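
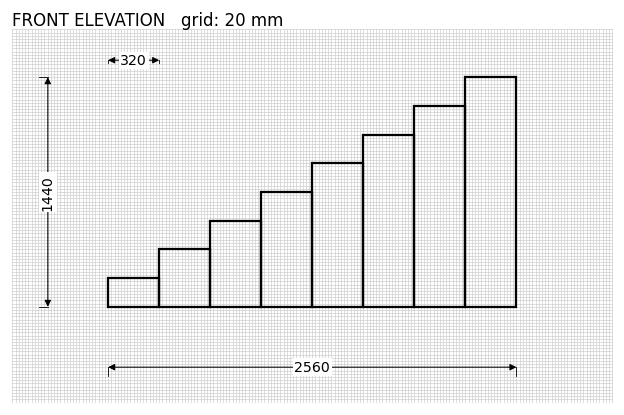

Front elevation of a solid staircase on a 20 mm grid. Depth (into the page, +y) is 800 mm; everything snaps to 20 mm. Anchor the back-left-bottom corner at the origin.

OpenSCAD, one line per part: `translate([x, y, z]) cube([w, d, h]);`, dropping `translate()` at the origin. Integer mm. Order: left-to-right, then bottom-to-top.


cube([320, 800, 180]);
translate([320, 0, 0]) cube([320, 800, 360]);
translate([640, 0, 0]) cube([320, 800, 540]);
translate([960, 0, 0]) cube([320, 800, 720]);
translate([1280, 0, 0]) cube([320, 800, 900]);
translate([1600, 0, 0]) cube([320, 800, 1080]);
translate([1920, 0, 0]) cube([320, 800, 1260]);
translate([2240, 0, 0]) cube([320, 800, 1440]);


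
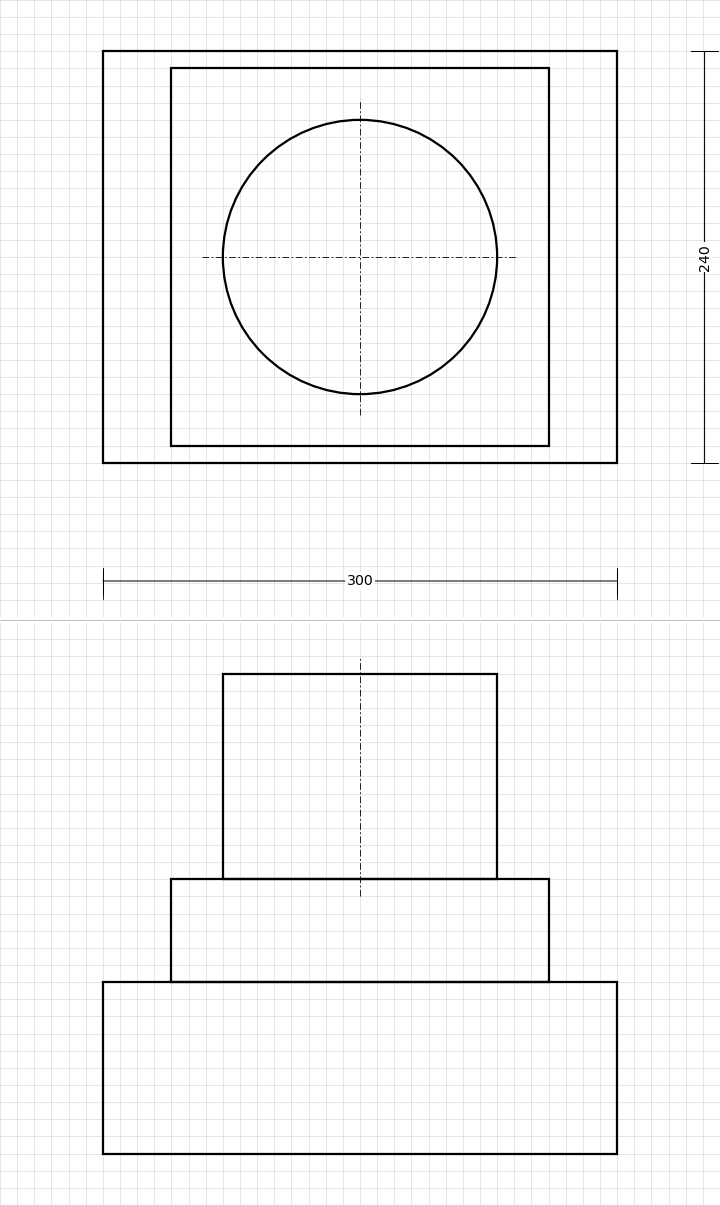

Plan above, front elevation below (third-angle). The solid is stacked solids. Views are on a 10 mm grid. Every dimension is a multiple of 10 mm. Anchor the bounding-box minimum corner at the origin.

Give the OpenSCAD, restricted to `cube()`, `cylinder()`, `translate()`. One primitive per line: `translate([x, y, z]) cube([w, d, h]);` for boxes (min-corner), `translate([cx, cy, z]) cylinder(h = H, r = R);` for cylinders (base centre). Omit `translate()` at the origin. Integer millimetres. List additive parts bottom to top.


cube([300, 240, 100]);
translate([40, 10, 100]) cube([220, 220, 60]);
translate([150, 120, 160]) cylinder(h = 120, r = 80);


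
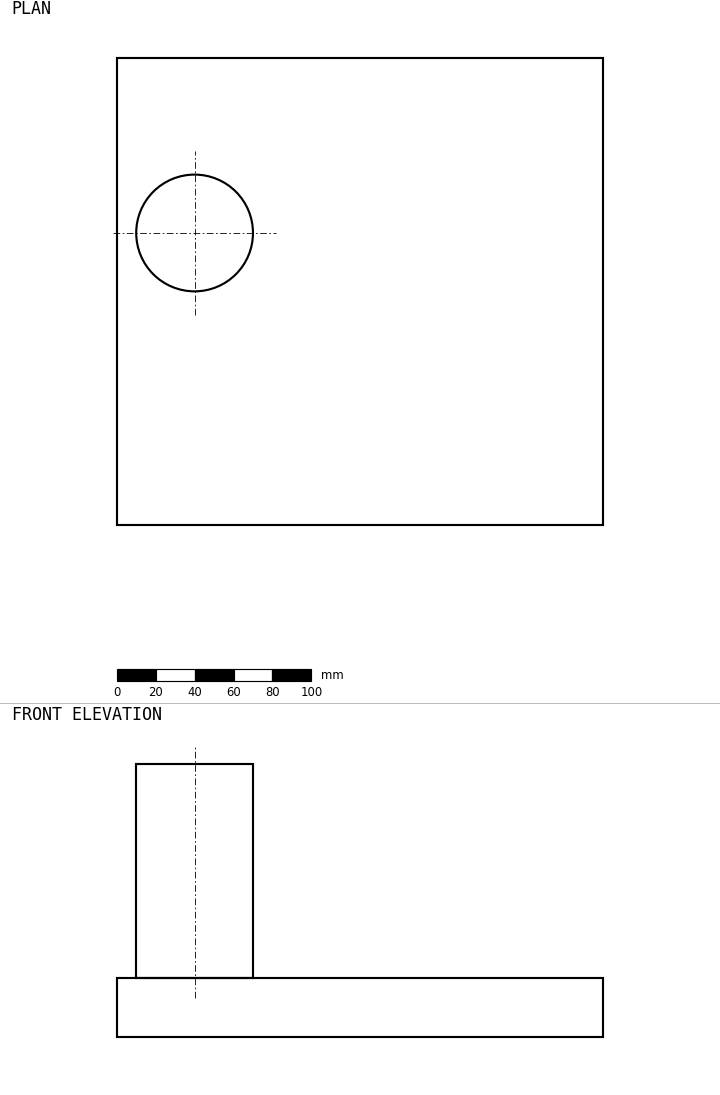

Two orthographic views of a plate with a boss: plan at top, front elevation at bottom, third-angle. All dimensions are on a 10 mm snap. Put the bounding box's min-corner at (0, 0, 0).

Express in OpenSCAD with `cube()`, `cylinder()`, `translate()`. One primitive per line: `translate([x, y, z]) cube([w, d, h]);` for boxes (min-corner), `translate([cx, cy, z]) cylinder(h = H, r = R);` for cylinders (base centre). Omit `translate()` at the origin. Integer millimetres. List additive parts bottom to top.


cube([250, 240, 30]);
translate([40, 150, 30]) cylinder(h = 110, r = 30);


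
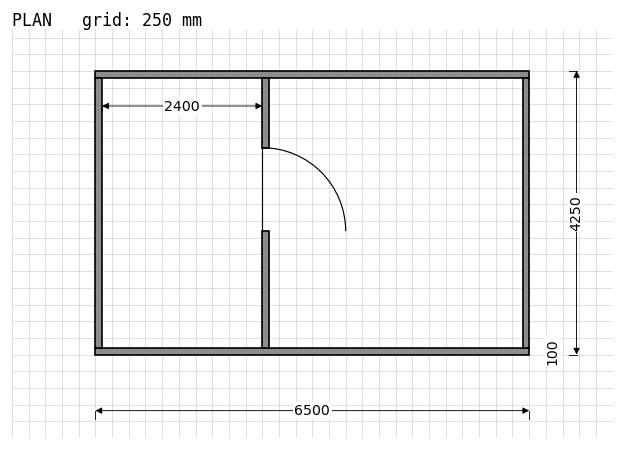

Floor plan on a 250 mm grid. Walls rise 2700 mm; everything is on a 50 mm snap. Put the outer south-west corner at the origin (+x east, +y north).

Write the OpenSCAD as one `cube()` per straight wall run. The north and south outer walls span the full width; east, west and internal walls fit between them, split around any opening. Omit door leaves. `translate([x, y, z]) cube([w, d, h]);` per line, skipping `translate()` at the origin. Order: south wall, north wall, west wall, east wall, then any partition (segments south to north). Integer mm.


cube([6500, 100, 2700]);
translate([0, 4150, 0]) cube([6500, 100, 2700]);
translate([0, 100, 0]) cube([100, 4050, 2700]);
translate([6400, 100, 0]) cube([100, 4050, 2700]);
translate([2500, 100, 0]) cube([100, 1750, 2700]);
translate([2500, 3100, 0]) cube([100, 1050, 2700]);


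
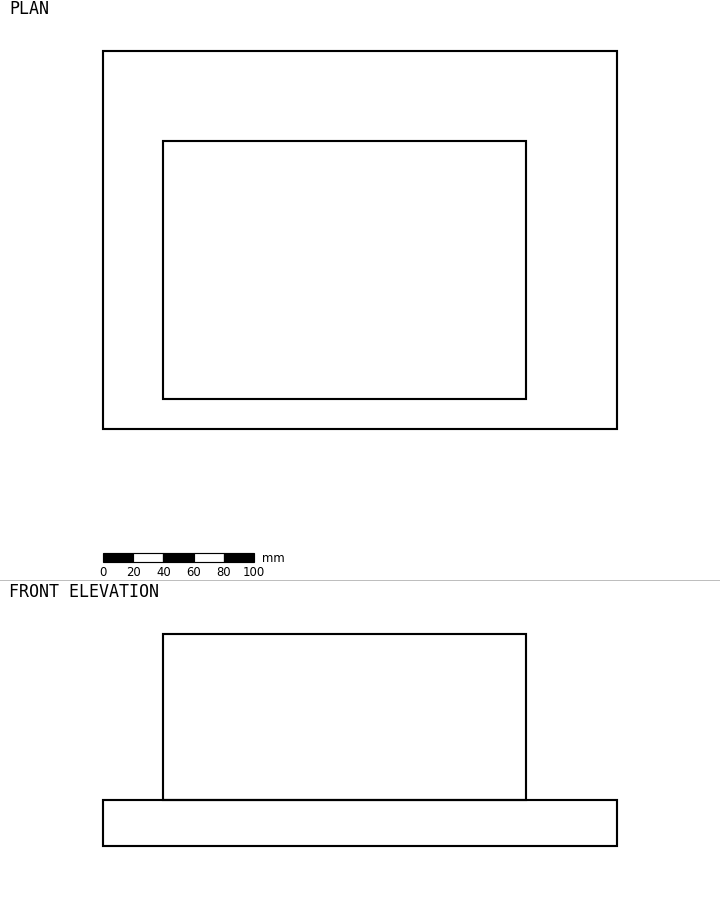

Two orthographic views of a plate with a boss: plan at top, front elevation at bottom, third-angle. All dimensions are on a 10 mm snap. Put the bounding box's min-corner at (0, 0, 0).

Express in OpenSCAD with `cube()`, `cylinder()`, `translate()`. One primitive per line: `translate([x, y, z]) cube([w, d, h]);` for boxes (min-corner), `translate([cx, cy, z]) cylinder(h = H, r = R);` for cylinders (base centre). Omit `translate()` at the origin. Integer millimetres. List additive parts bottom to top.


cube([340, 250, 30]);
translate([40, 20, 30]) cube([240, 170, 110]);


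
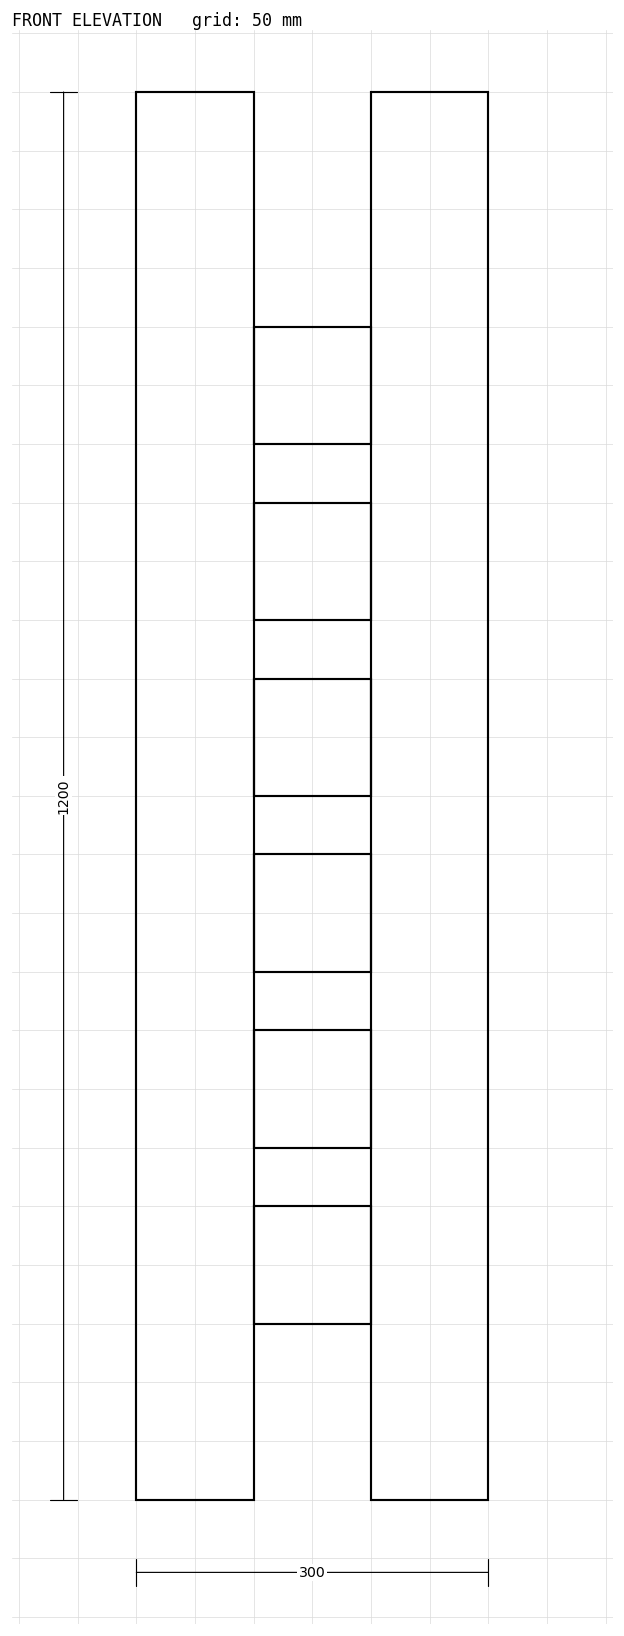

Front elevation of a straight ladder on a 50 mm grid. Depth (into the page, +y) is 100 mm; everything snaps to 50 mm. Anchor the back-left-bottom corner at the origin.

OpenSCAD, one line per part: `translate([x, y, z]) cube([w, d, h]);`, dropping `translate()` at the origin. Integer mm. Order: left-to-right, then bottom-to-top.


cube([100, 100, 1200]);
translate([100, 0, 150]) cube([100, 100, 100]);
translate([100, 0, 300]) cube([100, 100, 100]);
translate([100, 0, 450]) cube([100, 100, 100]);
translate([100, 0, 600]) cube([100, 100, 100]);
translate([100, 0, 750]) cube([100, 100, 100]);
translate([100, 0, 900]) cube([100, 100, 100]);
translate([200, 0, 0]) cube([100, 100, 1200]);


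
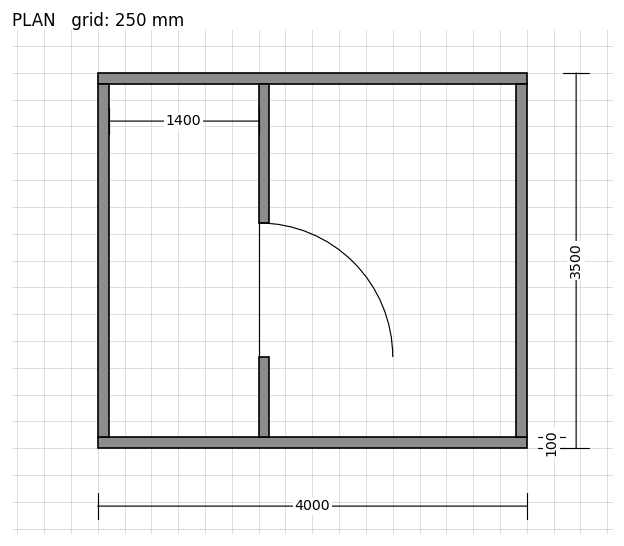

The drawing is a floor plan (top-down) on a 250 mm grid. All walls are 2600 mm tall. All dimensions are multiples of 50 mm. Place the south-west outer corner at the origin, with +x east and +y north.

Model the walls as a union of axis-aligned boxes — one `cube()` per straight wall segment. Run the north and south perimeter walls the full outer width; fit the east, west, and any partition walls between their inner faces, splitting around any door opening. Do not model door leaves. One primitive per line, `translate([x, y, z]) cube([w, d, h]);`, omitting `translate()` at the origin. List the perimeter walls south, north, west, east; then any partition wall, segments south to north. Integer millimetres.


cube([4000, 100, 2600]);
translate([0, 3400, 0]) cube([4000, 100, 2600]);
translate([0, 100, 0]) cube([100, 3300, 2600]);
translate([3900, 100, 0]) cube([100, 3300, 2600]);
translate([1500, 100, 0]) cube([100, 750, 2600]);
translate([1500, 2100, 0]) cube([100, 1300, 2600]);


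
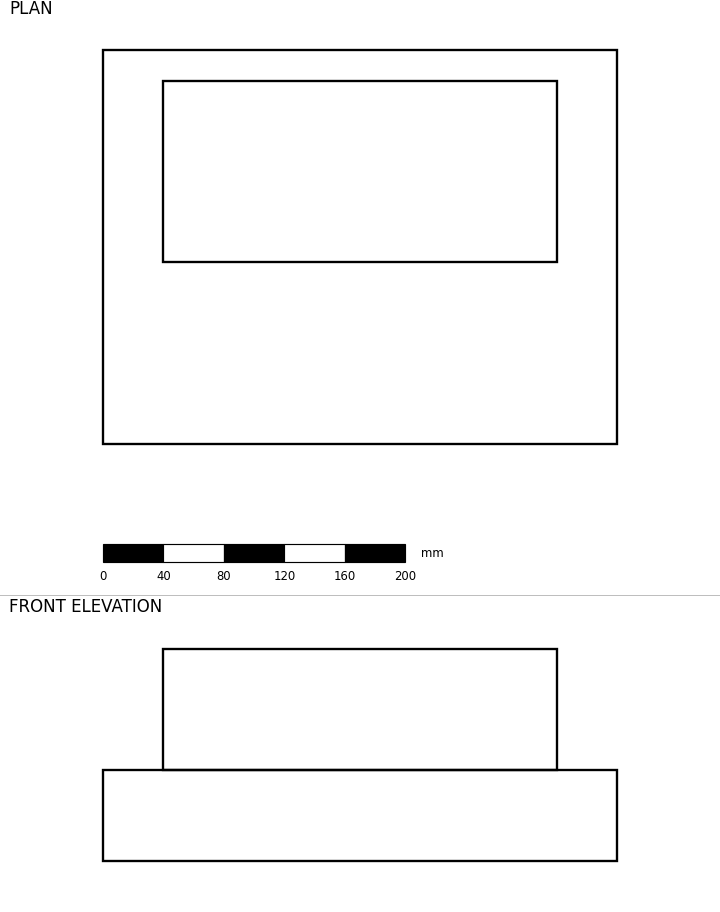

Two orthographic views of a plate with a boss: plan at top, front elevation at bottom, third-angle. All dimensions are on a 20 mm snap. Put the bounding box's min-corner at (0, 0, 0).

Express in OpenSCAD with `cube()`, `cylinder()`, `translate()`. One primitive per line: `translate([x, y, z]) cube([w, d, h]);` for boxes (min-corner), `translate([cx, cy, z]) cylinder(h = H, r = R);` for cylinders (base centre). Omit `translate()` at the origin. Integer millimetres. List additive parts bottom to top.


cube([340, 260, 60]);
translate([40, 120, 60]) cube([260, 120, 80]);


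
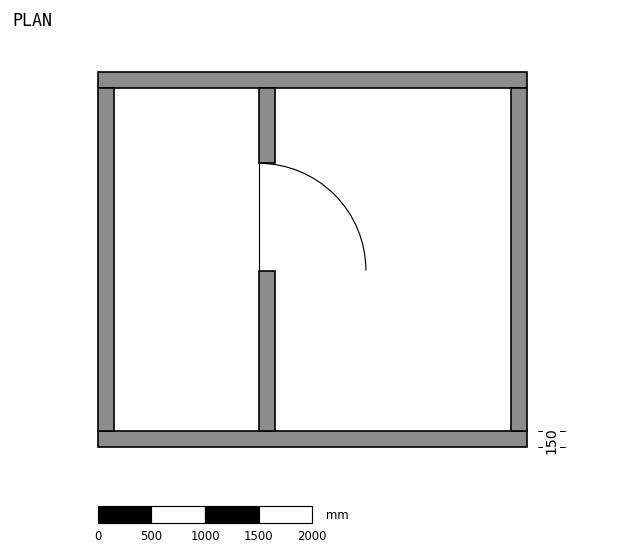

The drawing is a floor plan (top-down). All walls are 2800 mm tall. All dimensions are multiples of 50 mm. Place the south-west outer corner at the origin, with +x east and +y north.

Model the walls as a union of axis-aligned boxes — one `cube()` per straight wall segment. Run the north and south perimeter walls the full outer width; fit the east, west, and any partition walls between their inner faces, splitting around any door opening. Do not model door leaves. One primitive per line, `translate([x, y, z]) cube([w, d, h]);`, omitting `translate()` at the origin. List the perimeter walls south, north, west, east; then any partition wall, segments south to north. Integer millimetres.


cube([4000, 150, 2800]);
translate([0, 3350, 0]) cube([4000, 150, 2800]);
translate([0, 150, 0]) cube([150, 3200, 2800]);
translate([3850, 150, 0]) cube([150, 3200, 2800]);
translate([1500, 150, 0]) cube([150, 1500, 2800]);
translate([1500, 2650, 0]) cube([150, 700, 2800]);


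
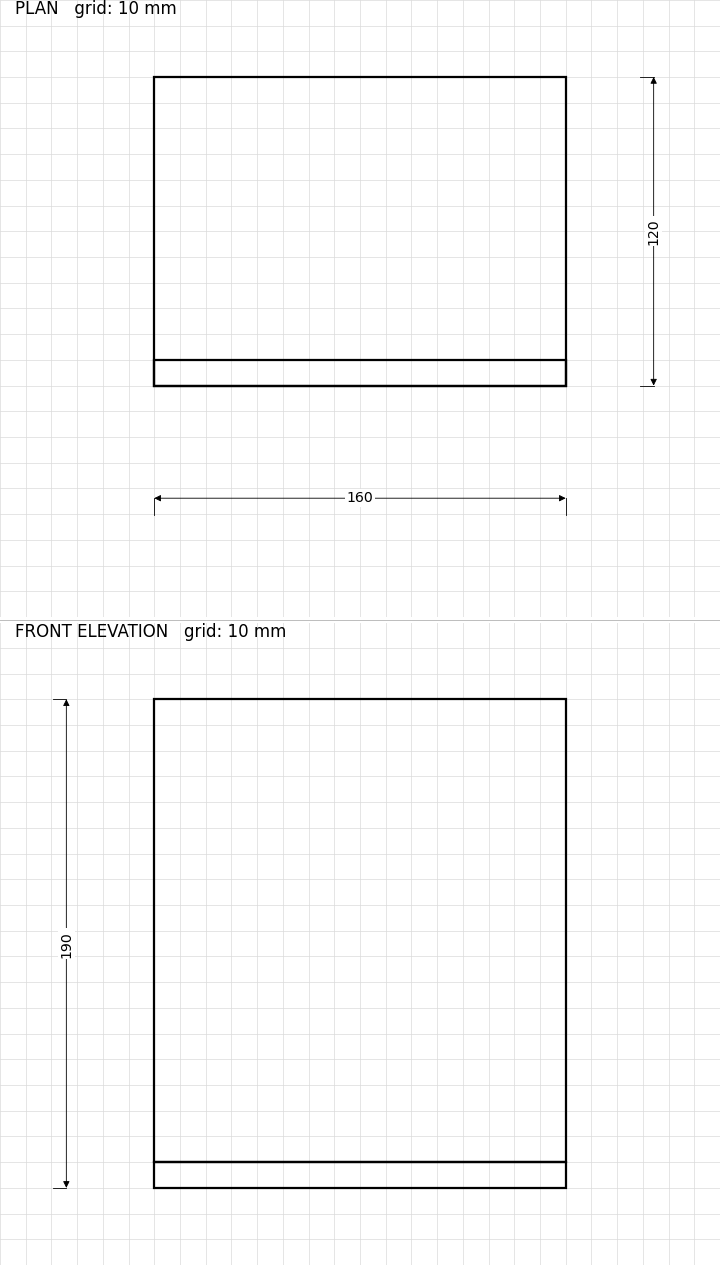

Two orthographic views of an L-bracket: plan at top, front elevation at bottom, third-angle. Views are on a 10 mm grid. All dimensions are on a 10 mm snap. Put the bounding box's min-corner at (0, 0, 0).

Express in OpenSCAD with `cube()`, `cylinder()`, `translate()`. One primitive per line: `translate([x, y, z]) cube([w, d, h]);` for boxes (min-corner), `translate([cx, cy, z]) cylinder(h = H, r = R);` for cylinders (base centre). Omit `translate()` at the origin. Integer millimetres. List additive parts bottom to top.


cube([160, 120, 10]);
translate([0, 0, 10]) cube([160, 10, 180]);


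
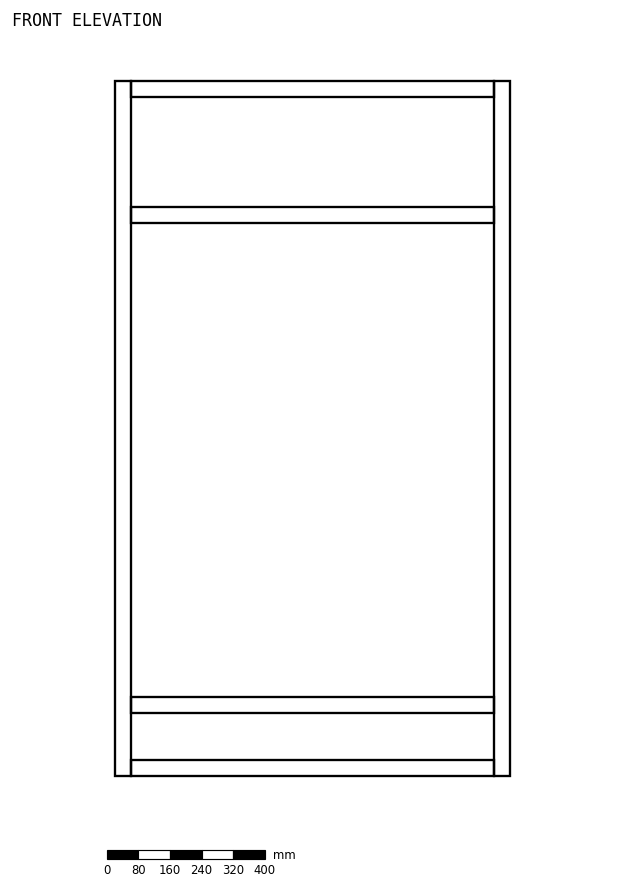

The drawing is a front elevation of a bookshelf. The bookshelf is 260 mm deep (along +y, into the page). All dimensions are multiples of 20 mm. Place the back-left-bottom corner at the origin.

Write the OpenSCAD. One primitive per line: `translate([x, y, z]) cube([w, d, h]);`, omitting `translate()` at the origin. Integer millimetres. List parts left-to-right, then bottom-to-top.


cube([40, 260, 1760]);
translate([40, 0, 0]) cube([920, 260, 40]);
translate([40, 0, 160]) cube([920, 260, 40]);
translate([40, 0, 1400]) cube([920, 260, 40]);
translate([40, 0, 1720]) cube([920, 260, 40]);
translate([960, 0, 0]) cube([40, 260, 1760]);


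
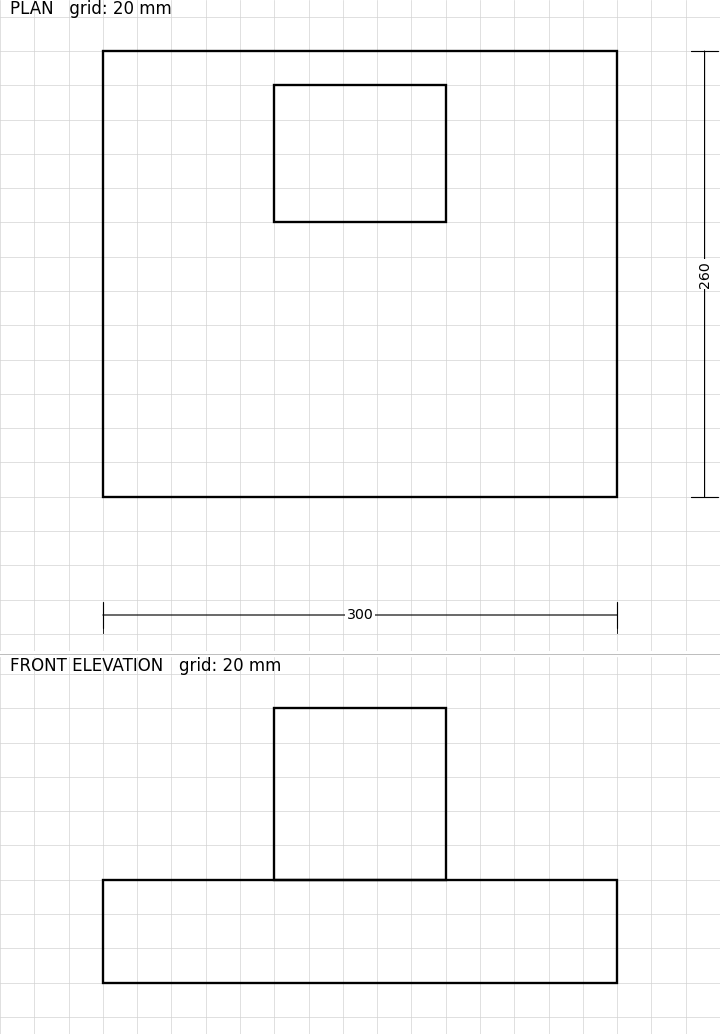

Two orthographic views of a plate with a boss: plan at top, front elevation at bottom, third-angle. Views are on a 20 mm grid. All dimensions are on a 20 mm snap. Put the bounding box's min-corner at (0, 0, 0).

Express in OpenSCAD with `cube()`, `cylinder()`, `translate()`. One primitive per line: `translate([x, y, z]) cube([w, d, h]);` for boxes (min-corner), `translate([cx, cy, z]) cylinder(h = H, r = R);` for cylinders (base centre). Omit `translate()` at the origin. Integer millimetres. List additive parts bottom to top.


cube([300, 260, 60]);
translate([100, 160, 60]) cube([100, 80, 100]);


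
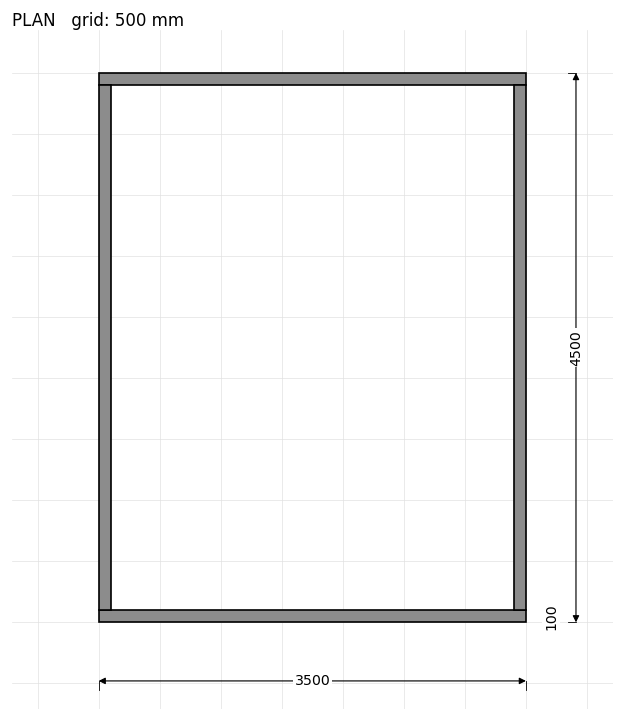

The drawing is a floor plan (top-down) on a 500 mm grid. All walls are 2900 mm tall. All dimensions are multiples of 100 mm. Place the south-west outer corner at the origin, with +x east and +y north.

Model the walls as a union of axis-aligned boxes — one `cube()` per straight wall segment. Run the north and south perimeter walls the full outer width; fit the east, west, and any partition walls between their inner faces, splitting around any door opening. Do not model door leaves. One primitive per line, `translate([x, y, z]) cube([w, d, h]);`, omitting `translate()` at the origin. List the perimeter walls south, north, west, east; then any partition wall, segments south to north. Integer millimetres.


cube([3500, 100, 2900]);
translate([0, 4400, 0]) cube([3500, 100, 2900]);
translate([0, 100, 0]) cube([100, 4300, 2900]);
translate([3400, 100, 0]) cube([100, 4300, 2900]);


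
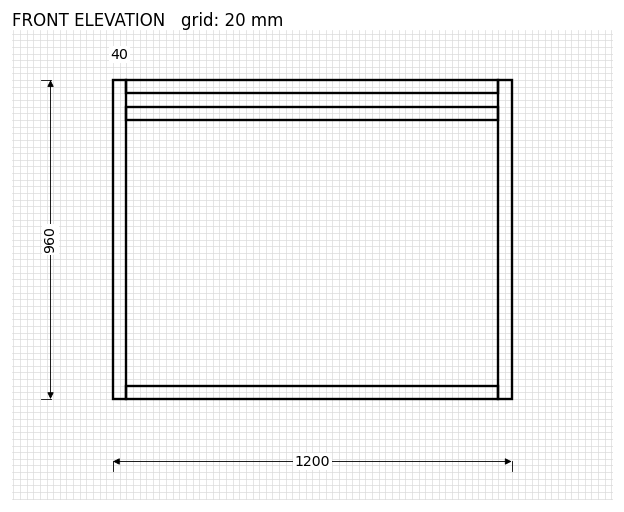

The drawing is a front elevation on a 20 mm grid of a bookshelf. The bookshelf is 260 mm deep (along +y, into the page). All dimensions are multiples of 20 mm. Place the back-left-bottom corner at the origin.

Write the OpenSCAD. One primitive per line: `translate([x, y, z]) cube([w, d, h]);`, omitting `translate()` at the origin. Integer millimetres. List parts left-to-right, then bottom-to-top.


cube([40, 260, 960]);
translate([40, 0, 0]) cube([1120, 260, 40]);
translate([40, 0, 840]) cube([1120, 260, 40]);
translate([40, 0, 920]) cube([1120, 260, 40]);
translate([1160, 0, 0]) cube([40, 260, 960]);


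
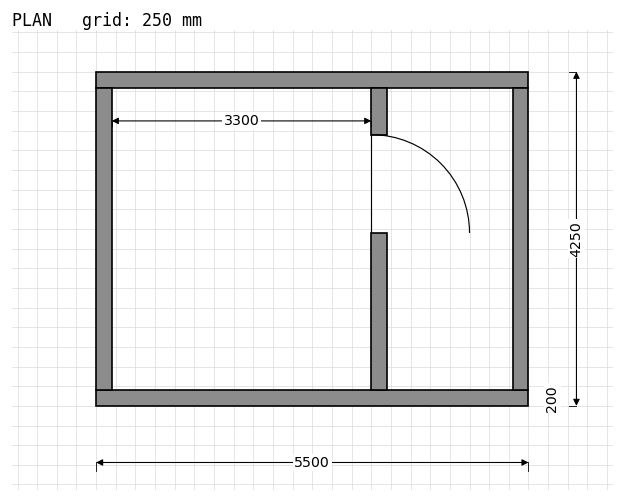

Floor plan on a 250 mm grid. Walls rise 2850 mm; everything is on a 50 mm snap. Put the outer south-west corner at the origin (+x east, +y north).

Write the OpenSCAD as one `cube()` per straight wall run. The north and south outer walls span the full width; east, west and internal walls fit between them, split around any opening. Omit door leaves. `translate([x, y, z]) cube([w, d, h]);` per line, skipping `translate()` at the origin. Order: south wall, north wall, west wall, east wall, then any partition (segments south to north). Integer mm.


cube([5500, 200, 2850]);
translate([0, 4050, 0]) cube([5500, 200, 2850]);
translate([0, 200, 0]) cube([200, 3850, 2850]);
translate([5300, 200, 0]) cube([200, 3850, 2850]);
translate([3500, 200, 0]) cube([200, 2000, 2850]);
translate([3500, 3450, 0]) cube([200, 600, 2850]);


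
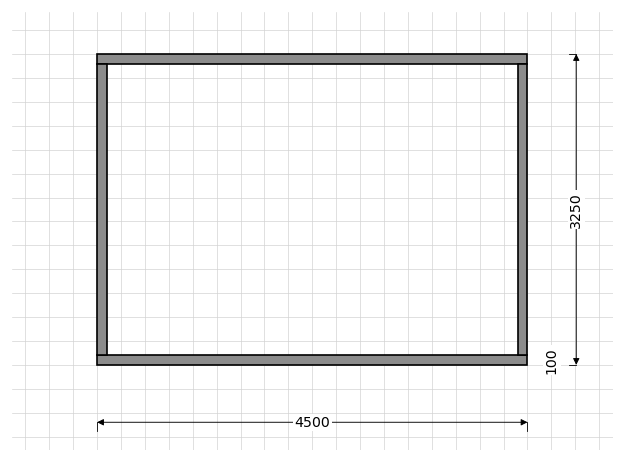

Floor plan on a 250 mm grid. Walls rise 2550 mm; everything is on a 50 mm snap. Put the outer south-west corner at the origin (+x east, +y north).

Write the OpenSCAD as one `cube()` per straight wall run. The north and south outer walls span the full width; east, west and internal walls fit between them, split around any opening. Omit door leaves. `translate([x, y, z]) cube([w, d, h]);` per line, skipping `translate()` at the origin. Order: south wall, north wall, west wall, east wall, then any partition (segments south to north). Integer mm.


cube([4500, 100, 2550]);
translate([0, 3150, 0]) cube([4500, 100, 2550]);
translate([0, 100, 0]) cube([100, 3050, 2550]);
translate([4400, 100, 0]) cube([100, 3050, 2550]);


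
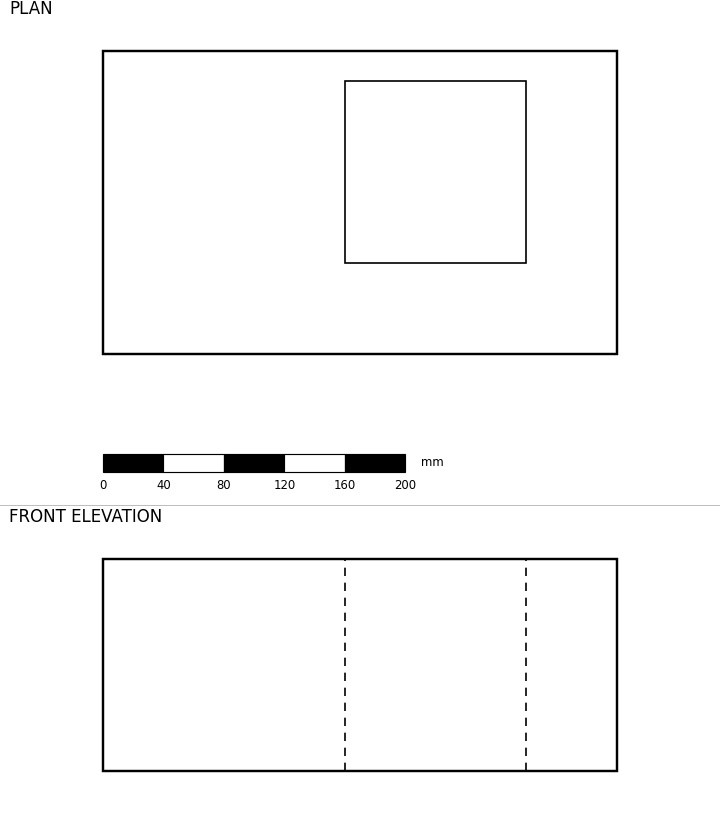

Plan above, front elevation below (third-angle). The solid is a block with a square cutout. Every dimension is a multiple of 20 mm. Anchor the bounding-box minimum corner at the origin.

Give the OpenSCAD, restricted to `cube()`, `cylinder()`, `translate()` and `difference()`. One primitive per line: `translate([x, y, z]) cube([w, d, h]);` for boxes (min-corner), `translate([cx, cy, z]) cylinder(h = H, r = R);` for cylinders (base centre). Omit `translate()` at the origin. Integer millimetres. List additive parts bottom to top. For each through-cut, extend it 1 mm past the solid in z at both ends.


difference() {
  cube([340, 200, 140]);
  translate([160, 60, -1]) cube([120, 120, 142]);
}


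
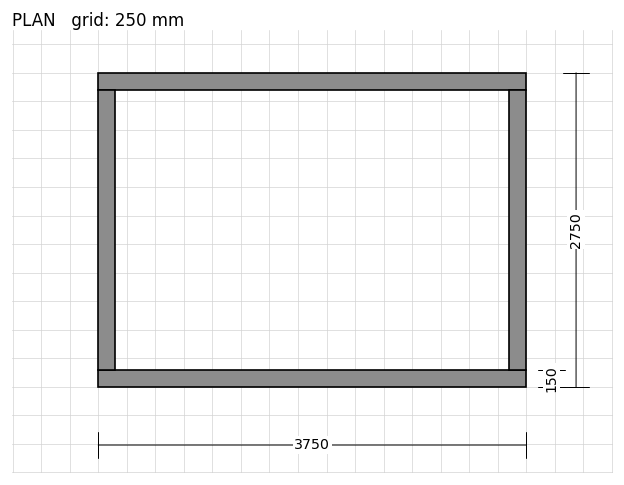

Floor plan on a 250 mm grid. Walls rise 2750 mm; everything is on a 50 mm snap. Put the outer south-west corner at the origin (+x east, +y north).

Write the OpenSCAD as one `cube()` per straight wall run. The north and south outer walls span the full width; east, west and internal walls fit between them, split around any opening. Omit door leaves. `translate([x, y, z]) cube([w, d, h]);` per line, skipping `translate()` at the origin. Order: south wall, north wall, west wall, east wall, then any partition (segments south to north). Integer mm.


cube([3750, 150, 2750]);
translate([0, 2600, 0]) cube([3750, 150, 2750]);
translate([0, 150, 0]) cube([150, 2450, 2750]);
translate([3600, 150, 0]) cube([150, 2450, 2750]);


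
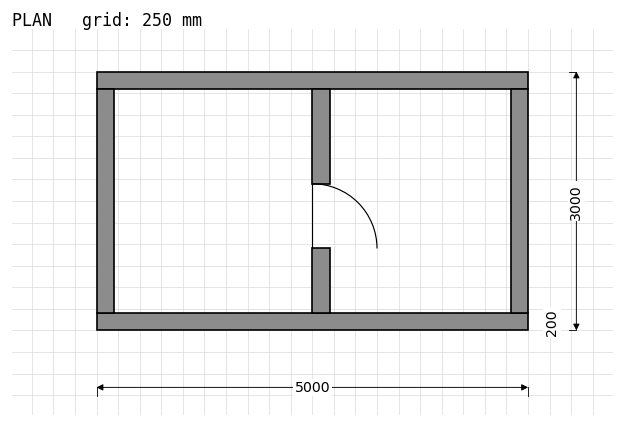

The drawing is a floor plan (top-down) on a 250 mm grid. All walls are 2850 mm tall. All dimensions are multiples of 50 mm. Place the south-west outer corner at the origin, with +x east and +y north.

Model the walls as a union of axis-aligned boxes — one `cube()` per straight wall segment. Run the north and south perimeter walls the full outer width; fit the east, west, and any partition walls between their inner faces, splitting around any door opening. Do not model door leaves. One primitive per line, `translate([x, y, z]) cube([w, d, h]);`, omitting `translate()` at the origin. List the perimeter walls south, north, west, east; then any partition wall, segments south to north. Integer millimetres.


cube([5000, 200, 2850]);
translate([0, 2800, 0]) cube([5000, 200, 2850]);
translate([0, 200, 0]) cube([200, 2600, 2850]);
translate([4800, 200, 0]) cube([200, 2600, 2850]);
translate([2500, 200, 0]) cube([200, 750, 2850]);
translate([2500, 1700, 0]) cube([200, 1100, 2850]);


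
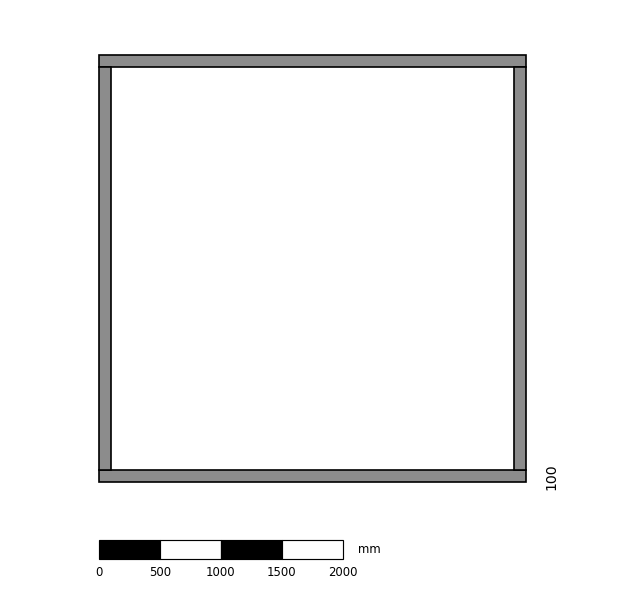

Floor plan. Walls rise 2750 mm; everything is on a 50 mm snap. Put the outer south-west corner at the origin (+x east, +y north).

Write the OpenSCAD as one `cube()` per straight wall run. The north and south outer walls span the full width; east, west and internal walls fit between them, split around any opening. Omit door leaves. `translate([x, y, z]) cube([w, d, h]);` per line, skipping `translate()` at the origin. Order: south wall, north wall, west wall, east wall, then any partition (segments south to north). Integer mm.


cube([3500, 100, 2750]);
translate([0, 3400, 0]) cube([3500, 100, 2750]);
translate([0, 100, 0]) cube([100, 3300, 2750]);
translate([3400, 100, 0]) cube([100, 3300, 2750]);


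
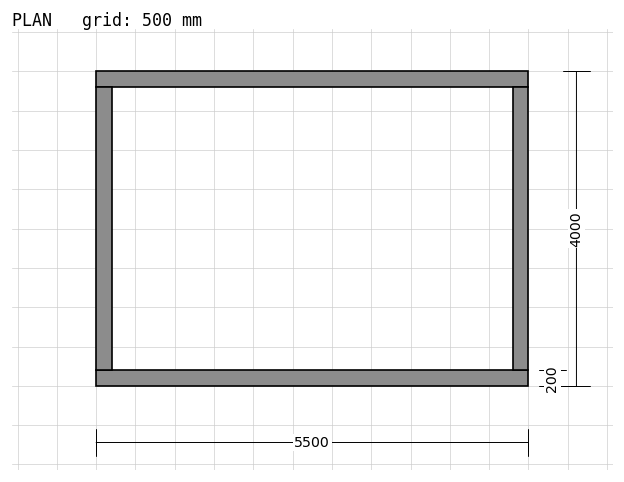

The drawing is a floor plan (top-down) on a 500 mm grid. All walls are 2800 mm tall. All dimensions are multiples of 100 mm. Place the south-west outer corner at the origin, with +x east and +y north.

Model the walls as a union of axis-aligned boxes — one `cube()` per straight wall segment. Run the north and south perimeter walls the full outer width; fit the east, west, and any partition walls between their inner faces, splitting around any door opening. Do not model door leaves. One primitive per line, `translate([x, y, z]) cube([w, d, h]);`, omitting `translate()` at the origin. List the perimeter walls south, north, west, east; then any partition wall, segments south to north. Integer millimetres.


cube([5500, 200, 2800]);
translate([0, 3800, 0]) cube([5500, 200, 2800]);
translate([0, 200, 0]) cube([200, 3600, 2800]);
translate([5300, 200, 0]) cube([200, 3600, 2800]);


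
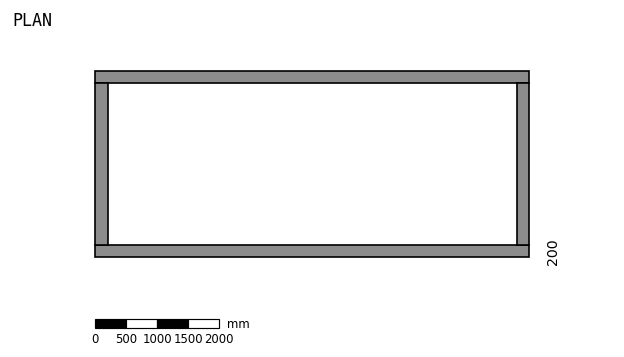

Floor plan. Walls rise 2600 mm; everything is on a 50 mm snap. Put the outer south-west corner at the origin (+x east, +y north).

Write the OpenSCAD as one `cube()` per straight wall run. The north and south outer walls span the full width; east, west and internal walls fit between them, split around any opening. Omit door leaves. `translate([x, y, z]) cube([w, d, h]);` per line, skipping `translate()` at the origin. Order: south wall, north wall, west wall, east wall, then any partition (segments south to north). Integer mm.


cube([7000, 200, 2600]);
translate([0, 2800, 0]) cube([7000, 200, 2600]);
translate([0, 200, 0]) cube([200, 2600, 2600]);
translate([6800, 200, 0]) cube([200, 2600, 2600]);


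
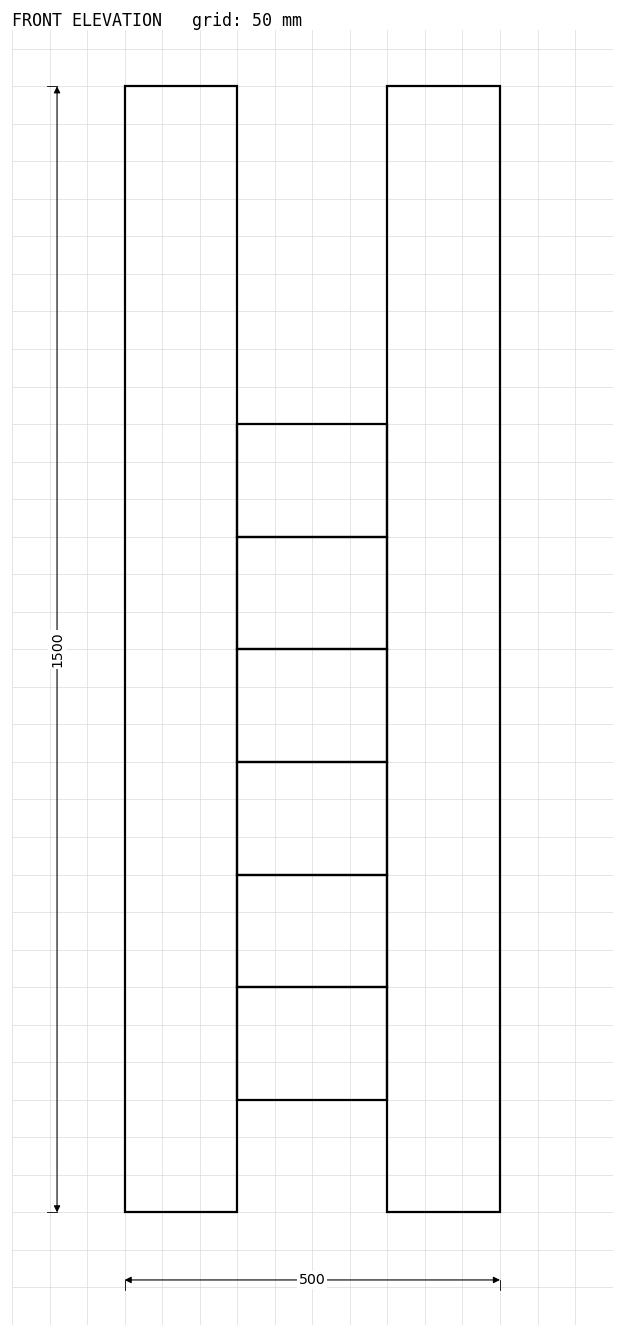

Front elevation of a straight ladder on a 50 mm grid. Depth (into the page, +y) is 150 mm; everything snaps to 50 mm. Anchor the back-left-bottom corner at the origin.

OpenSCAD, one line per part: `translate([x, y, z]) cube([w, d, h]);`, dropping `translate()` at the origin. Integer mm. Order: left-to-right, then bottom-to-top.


cube([150, 150, 1500]);
translate([150, 0, 150]) cube([200, 150, 150]);
translate([150, 0, 300]) cube([200, 150, 150]);
translate([150, 0, 450]) cube([200, 150, 150]);
translate([150, 0, 600]) cube([200, 150, 150]);
translate([150, 0, 750]) cube([200, 150, 150]);
translate([150, 0, 900]) cube([200, 150, 150]);
translate([350, 0, 0]) cube([150, 150, 1500]);


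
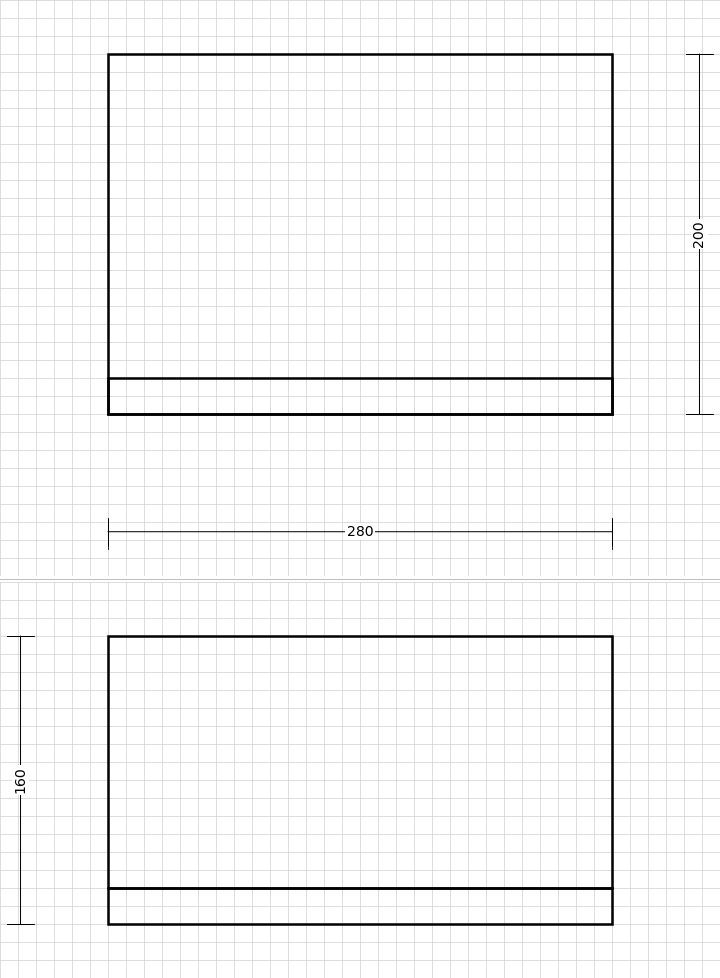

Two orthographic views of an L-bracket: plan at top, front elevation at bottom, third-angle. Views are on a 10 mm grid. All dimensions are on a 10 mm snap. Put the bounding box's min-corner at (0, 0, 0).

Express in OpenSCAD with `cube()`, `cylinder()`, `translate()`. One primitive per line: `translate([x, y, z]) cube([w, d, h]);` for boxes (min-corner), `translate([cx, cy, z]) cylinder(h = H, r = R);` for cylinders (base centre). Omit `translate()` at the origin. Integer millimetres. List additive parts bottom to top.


cube([280, 200, 20]);
translate([0, 0, 20]) cube([280, 20, 140]);


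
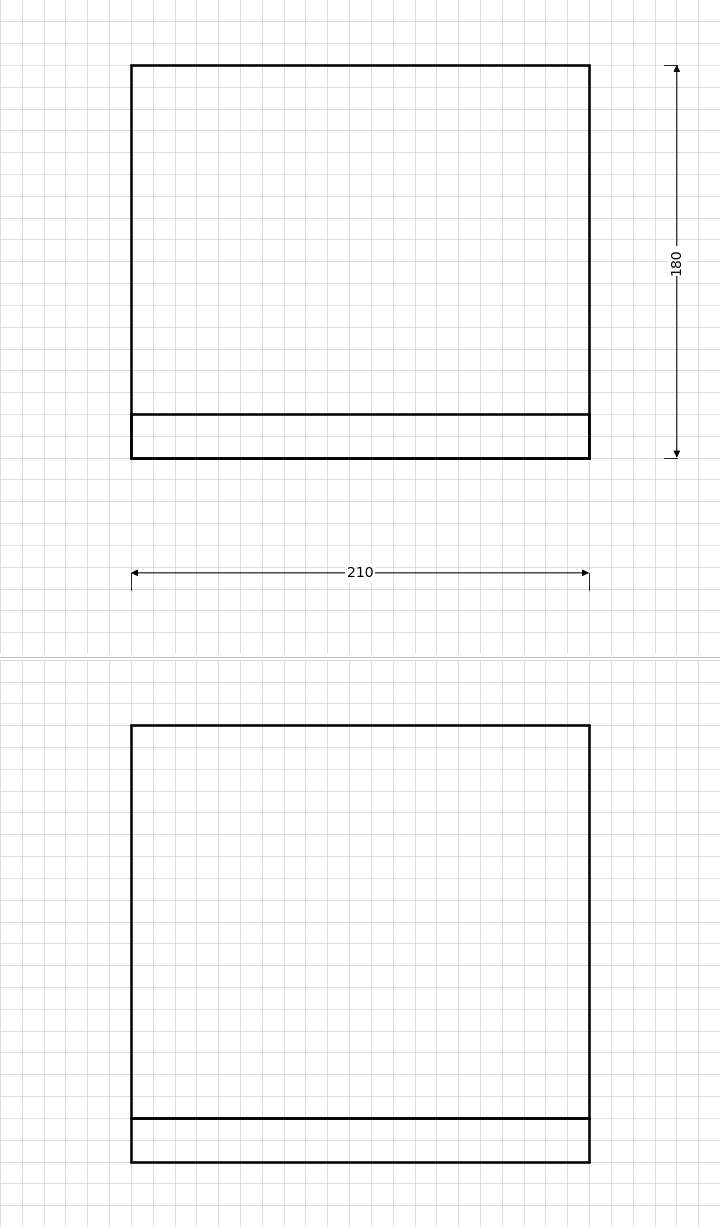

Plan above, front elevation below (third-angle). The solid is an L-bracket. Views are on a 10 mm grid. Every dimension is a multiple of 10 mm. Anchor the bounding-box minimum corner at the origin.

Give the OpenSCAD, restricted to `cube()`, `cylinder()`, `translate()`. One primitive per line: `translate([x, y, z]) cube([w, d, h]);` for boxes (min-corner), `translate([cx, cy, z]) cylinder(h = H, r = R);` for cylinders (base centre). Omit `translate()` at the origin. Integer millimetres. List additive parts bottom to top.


cube([210, 180, 20]);
translate([0, 0, 20]) cube([210, 20, 180]);


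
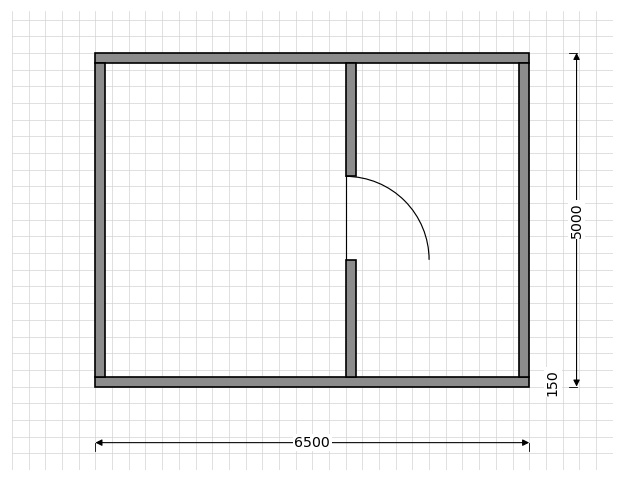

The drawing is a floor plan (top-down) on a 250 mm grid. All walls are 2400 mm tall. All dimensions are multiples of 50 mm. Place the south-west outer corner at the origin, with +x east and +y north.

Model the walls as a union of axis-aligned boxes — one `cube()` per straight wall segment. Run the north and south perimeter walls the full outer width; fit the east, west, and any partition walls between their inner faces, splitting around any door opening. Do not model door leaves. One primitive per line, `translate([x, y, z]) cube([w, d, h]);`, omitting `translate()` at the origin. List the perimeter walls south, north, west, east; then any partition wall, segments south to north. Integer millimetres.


cube([6500, 150, 2400]);
translate([0, 4850, 0]) cube([6500, 150, 2400]);
translate([0, 150, 0]) cube([150, 4700, 2400]);
translate([6350, 150, 0]) cube([150, 4700, 2400]);
translate([3750, 150, 0]) cube([150, 1750, 2400]);
translate([3750, 3150, 0]) cube([150, 1700, 2400]);


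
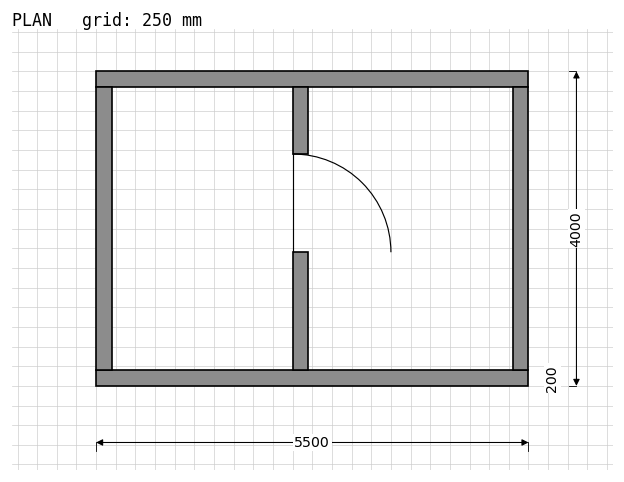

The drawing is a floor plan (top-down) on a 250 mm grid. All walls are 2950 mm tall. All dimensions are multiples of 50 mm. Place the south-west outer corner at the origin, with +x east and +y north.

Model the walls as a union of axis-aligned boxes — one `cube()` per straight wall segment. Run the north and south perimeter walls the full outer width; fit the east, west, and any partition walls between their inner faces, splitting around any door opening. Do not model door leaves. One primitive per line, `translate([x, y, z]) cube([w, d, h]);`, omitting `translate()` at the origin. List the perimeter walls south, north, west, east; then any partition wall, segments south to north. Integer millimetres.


cube([5500, 200, 2950]);
translate([0, 3800, 0]) cube([5500, 200, 2950]);
translate([0, 200, 0]) cube([200, 3600, 2950]);
translate([5300, 200, 0]) cube([200, 3600, 2950]);
translate([2500, 200, 0]) cube([200, 1500, 2950]);
translate([2500, 2950, 0]) cube([200, 850, 2950]);


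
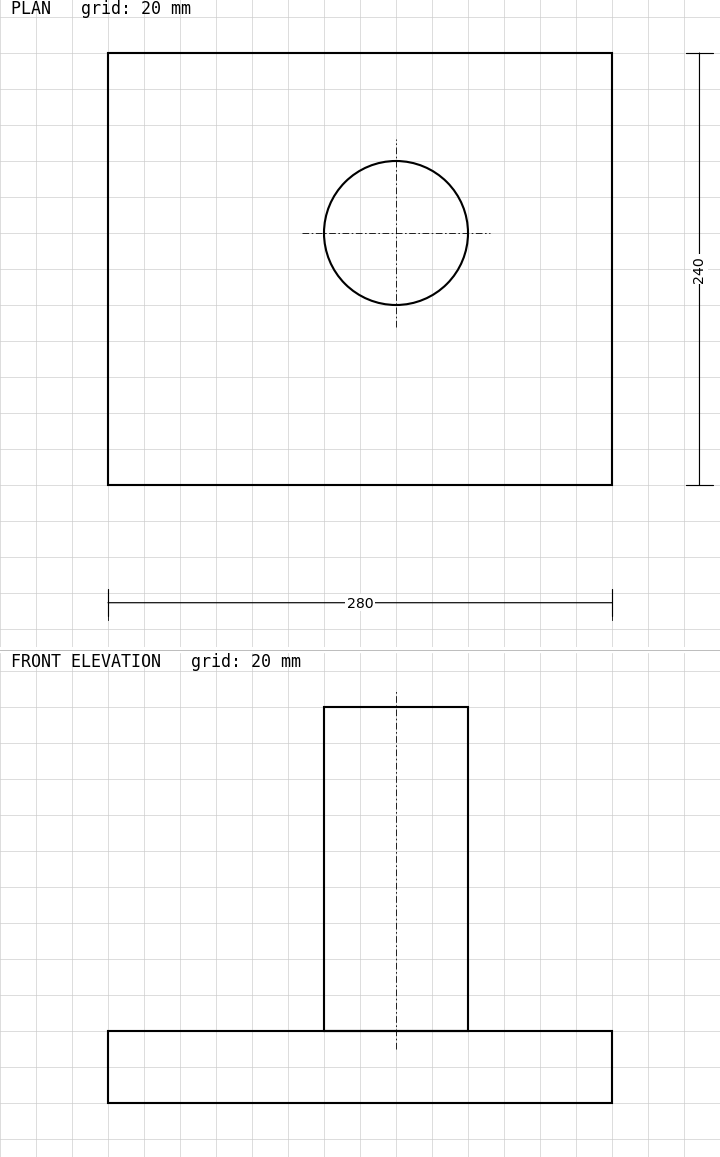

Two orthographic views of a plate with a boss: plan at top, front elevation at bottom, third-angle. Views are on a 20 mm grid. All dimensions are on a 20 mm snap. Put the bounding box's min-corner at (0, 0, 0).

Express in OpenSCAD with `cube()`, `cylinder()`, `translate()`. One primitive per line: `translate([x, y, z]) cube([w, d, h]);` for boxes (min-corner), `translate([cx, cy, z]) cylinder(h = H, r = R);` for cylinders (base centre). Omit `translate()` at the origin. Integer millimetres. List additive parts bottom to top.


cube([280, 240, 40]);
translate([160, 140, 40]) cylinder(h = 180, r = 40);


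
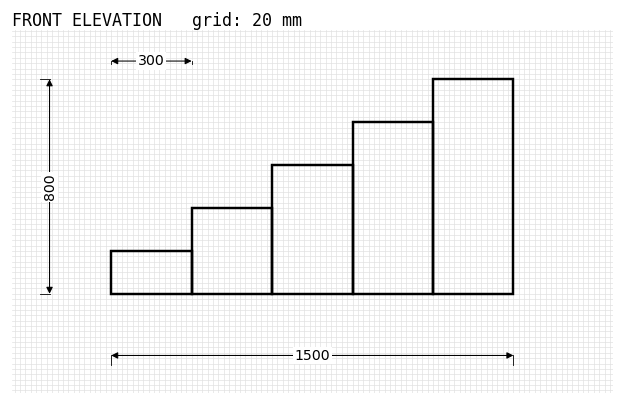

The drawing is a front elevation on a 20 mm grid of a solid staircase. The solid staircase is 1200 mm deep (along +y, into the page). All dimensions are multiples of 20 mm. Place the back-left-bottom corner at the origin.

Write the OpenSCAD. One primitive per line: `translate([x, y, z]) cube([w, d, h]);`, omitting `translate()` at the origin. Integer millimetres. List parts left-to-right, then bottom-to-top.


cube([300, 1200, 160]);
translate([300, 0, 0]) cube([300, 1200, 320]);
translate([600, 0, 0]) cube([300, 1200, 480]);
translate([900, 0, 0]) cube([300, 1200, 640]);
translate([1200, 0, 0]) cube([300, 1200, 800]);


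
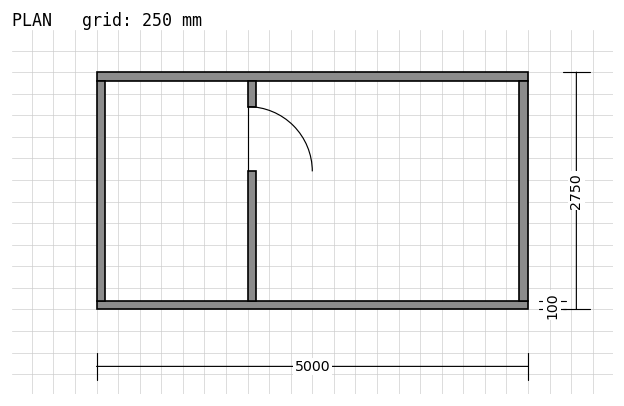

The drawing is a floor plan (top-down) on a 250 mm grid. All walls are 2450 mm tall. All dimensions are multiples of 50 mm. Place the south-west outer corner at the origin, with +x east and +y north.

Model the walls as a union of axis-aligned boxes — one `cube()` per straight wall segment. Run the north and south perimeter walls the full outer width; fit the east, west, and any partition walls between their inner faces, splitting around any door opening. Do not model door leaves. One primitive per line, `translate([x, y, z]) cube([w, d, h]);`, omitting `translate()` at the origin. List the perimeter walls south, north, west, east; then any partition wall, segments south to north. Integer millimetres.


cube([5000, 100, 2450]);
translate([0, 2650, 0]) cube([5000, 100, 2450]);
translate([0, 100, 0]) cube([100, 2550, 2450]);
translate([4900, 100, 0]) cube([100, 2550, 2450]);
translate([1750, 100, 0]) cube([100, 1500, 2450]);
translate([1750, 2350, 0]) cube([100, 300, 2450]);


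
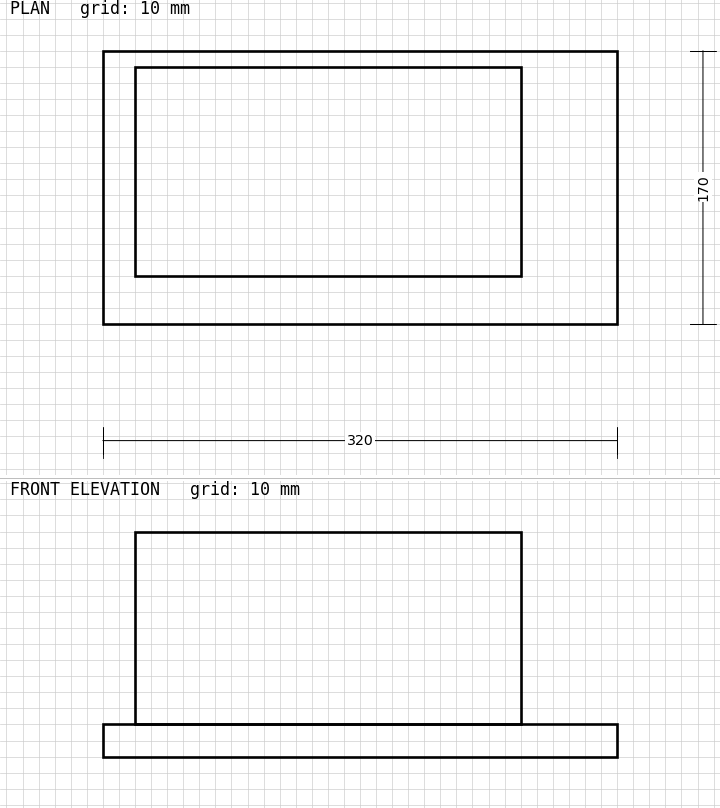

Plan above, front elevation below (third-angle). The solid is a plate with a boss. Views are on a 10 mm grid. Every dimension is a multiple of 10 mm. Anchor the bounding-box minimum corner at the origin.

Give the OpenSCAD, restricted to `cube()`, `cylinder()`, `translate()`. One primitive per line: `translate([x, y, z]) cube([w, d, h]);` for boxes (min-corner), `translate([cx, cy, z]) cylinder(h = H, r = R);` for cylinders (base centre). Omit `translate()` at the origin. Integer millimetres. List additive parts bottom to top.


cube([320, 170, 20]);
translate([20, 30, 20]) cube([240, 130, 120]);


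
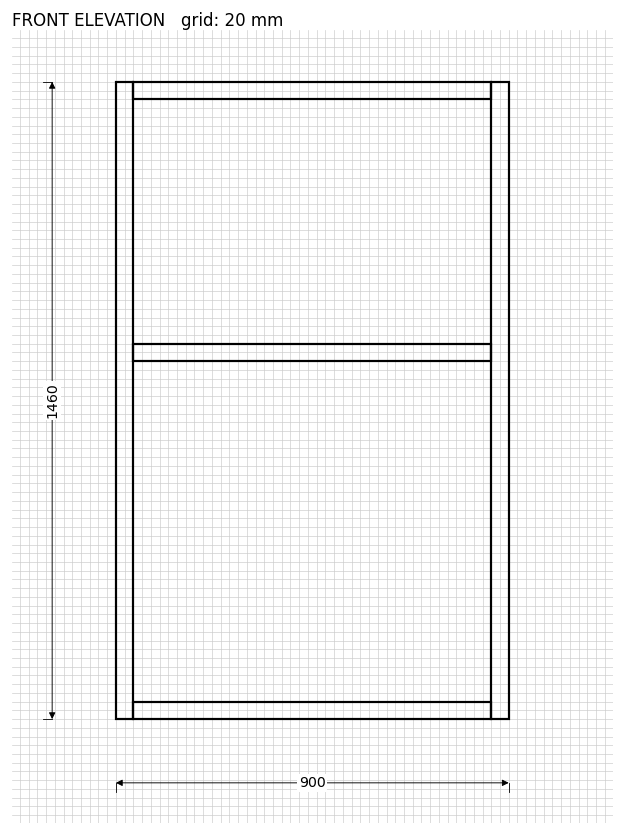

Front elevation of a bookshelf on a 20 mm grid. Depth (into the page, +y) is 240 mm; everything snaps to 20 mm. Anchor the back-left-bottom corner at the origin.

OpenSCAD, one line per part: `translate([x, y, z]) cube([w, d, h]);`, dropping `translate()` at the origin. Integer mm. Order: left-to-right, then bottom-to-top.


cube([40, 240, 1460]);
translate([40, 0, 0]) cube([820, 240, 40]);
translate([40, 0, 820]) cube([820, 240, 40]);
translate([40, 0, 1420]) cube([820, 240, 40]);
translate([860, 0, 0]) cube([40, 240, 1460]);


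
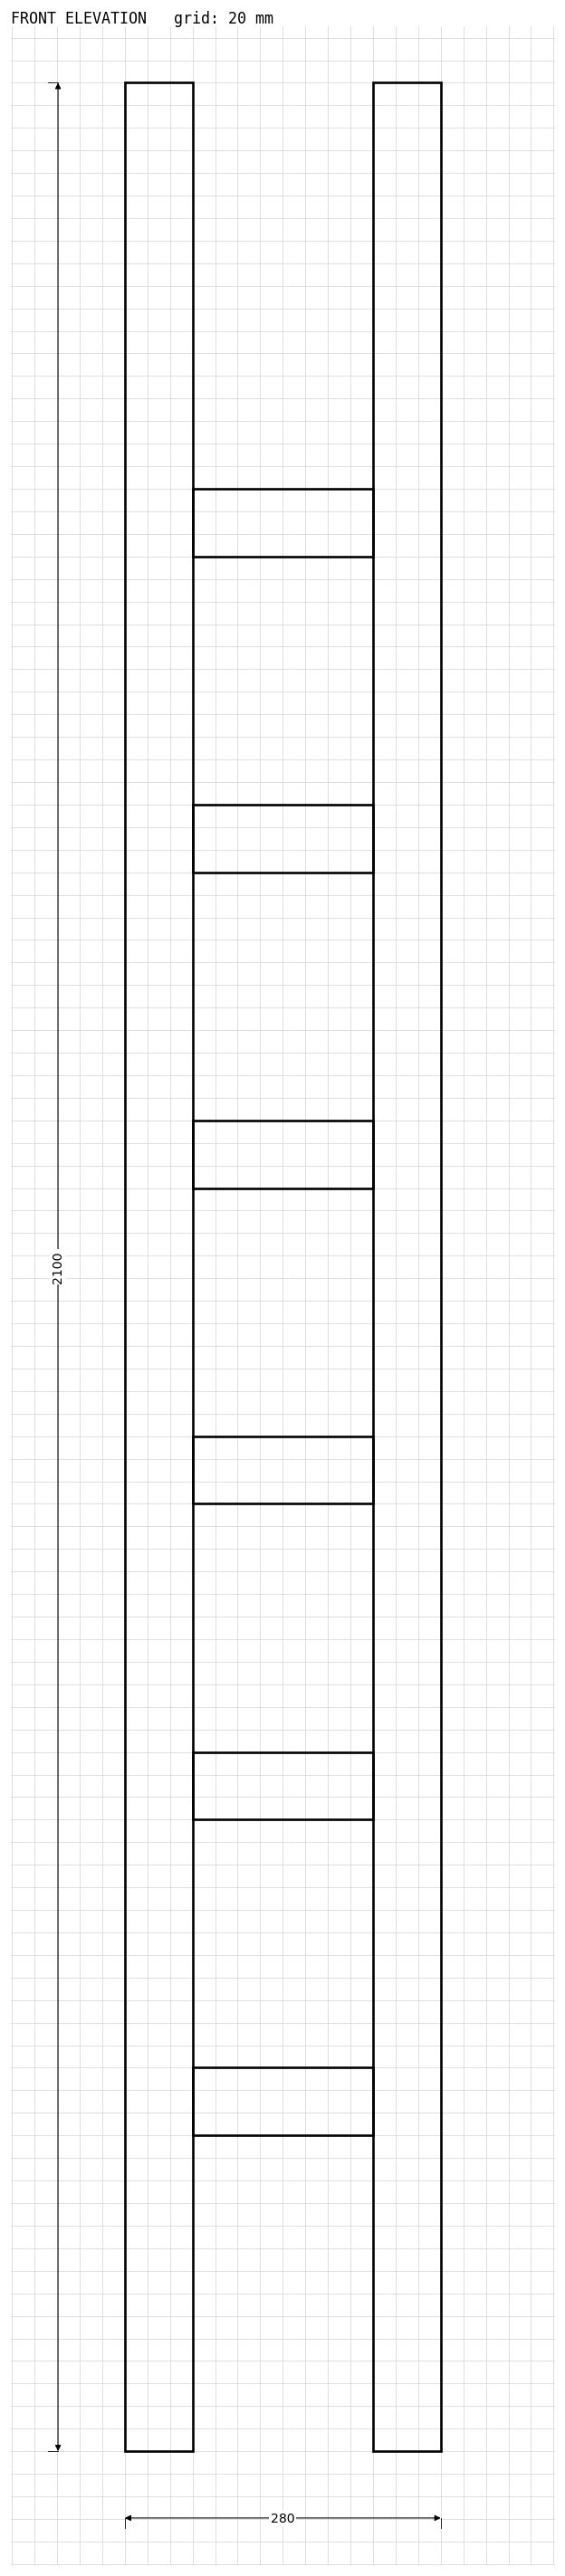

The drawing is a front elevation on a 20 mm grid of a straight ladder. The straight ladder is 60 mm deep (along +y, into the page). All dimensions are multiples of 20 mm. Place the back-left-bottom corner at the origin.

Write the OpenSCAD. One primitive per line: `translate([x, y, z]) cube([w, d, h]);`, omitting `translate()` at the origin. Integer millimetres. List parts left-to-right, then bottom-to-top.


cube([60, 60, 2100]);
translate([60, 0, 280]) cube([160, 60, 60]);
translate([60, 0, 560]) cube([160, 60, 60]);
translate([60, 0, 840]) cube([160, 60, 60]);
translate([60, 0, 1120]) cube([160, 60, 60]);
translate([60, 0, 1400]) cube([160, 60, 60]);
translate([60, 0, 1680]) cube([160, 60, 60]);
translate([220, 0, 0]) cube([60, 60, 2100]);


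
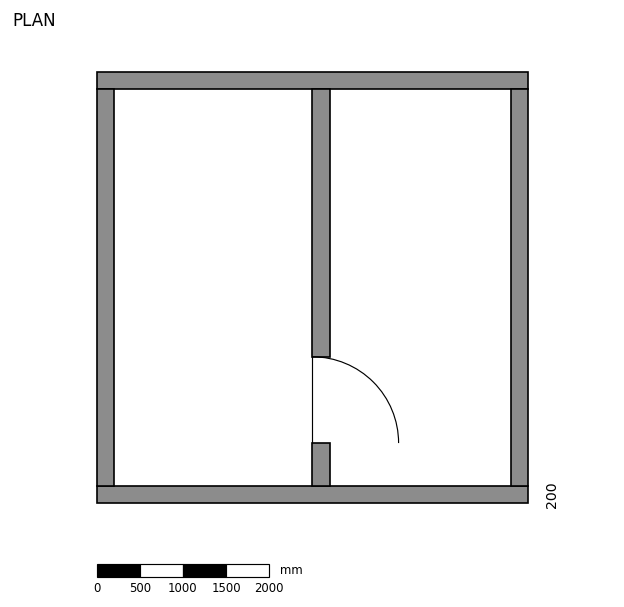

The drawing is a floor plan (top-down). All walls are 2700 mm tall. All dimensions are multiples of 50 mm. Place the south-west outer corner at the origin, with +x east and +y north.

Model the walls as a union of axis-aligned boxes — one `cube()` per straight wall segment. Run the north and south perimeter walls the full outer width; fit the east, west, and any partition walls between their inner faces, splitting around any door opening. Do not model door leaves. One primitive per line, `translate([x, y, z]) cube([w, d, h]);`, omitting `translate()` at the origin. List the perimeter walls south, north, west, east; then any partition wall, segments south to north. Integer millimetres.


cube([5000, 200, 2700]);
translate([0, 4800, 0]) cube([5000, 200, 2700]);
translate([0, 200, 0]) cube([200, 4600, 2700]);
translate([4800, 200, 0]) cube([200, 4600, 2700]);
translate([2500, 200, 0]) cube([200, 500, 2700]);
translate([2500, 1700, 0]) cube([200, 3100, 2700]);


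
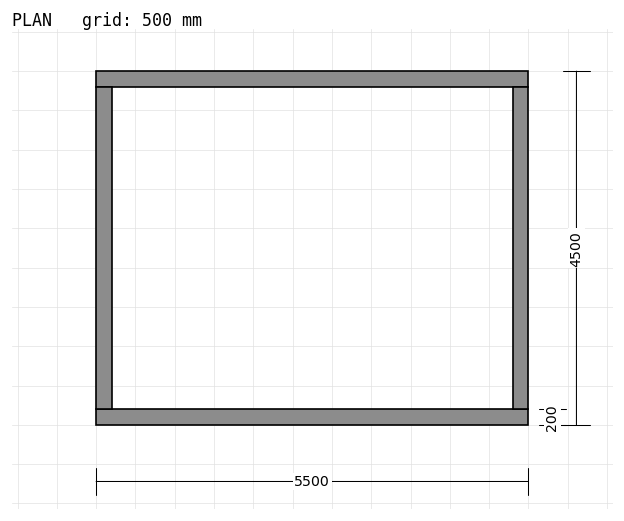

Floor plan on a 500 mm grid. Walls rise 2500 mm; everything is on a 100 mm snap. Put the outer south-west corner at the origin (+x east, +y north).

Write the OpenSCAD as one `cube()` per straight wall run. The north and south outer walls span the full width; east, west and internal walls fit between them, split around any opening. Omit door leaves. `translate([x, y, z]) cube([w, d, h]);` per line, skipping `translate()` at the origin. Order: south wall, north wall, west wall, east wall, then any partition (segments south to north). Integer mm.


cube([5500, 200, 2500]);
translate([0, 4300, 0]) cube([5500, 200, 2500]);
translate([0, 200, 0]) cube([200, 4100, 2500]);
translate([5300, 200, 0]) cube([200, 4100, 2500]);


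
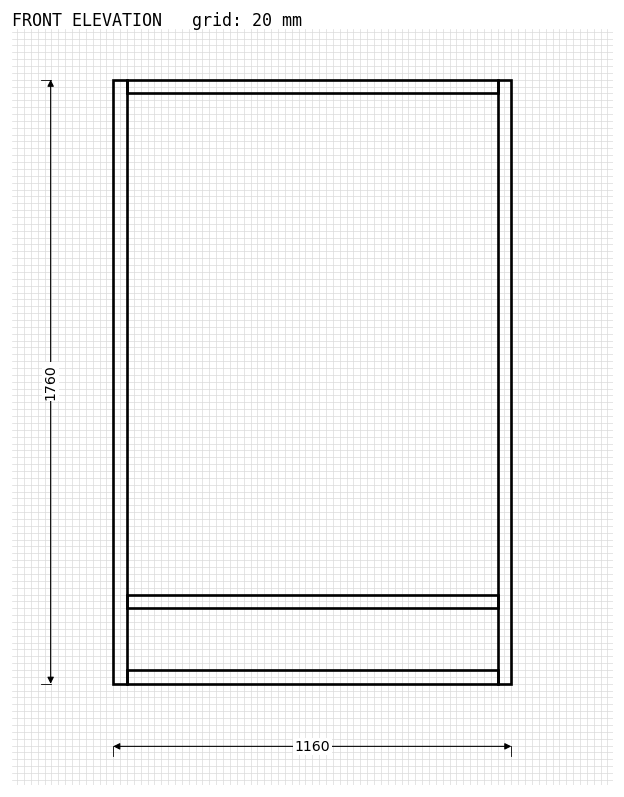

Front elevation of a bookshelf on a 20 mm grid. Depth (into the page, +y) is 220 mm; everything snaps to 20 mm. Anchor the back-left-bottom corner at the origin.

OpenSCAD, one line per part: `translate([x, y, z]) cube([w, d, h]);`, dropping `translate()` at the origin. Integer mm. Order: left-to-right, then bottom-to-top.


cube([40, 220, 1760]);
translate([40, 0, 0]) cube([1080, 220, 40]);
translate([40, 0, 220]) cube([1080, 220, 40]);
translate([40, 0, 1720]) cube([1080, 220, 40]);
translate([1120, 0, 0]) cube([40, 220, 1760]);


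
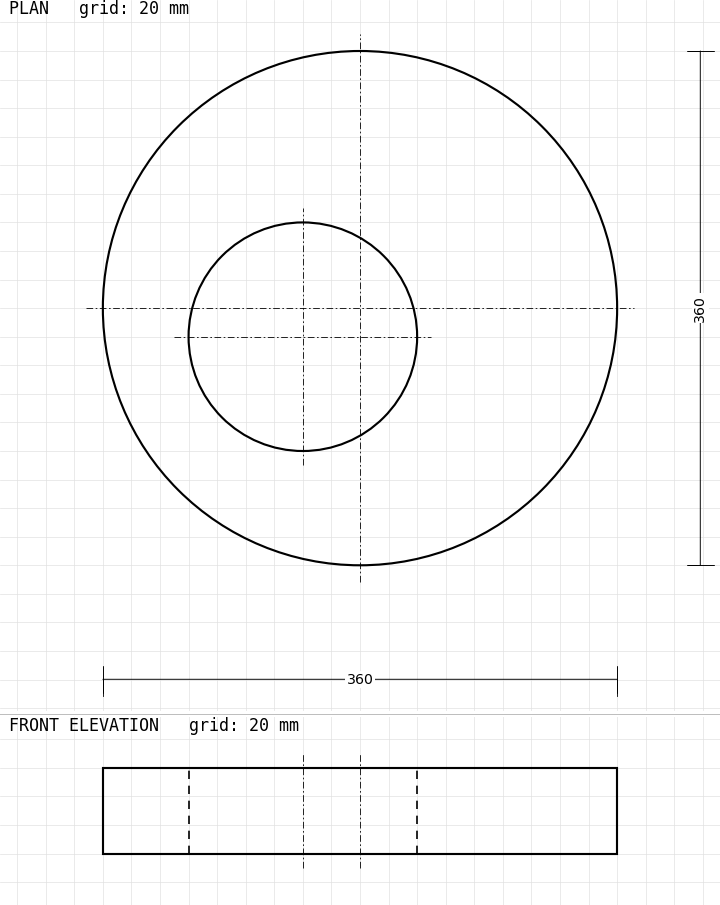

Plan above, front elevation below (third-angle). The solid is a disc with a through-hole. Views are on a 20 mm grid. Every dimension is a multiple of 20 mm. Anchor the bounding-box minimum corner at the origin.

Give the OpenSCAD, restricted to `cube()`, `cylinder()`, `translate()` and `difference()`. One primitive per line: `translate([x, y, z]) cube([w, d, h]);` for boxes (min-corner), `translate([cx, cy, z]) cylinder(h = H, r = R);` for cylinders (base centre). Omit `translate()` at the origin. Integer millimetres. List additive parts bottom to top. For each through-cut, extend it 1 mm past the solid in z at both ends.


difference() {
  translate([180, 180, 0]) cylinder(h = 60, r = 180);
  translate([140, 160, -1]) cylinder(h = 62, r = 80);
}


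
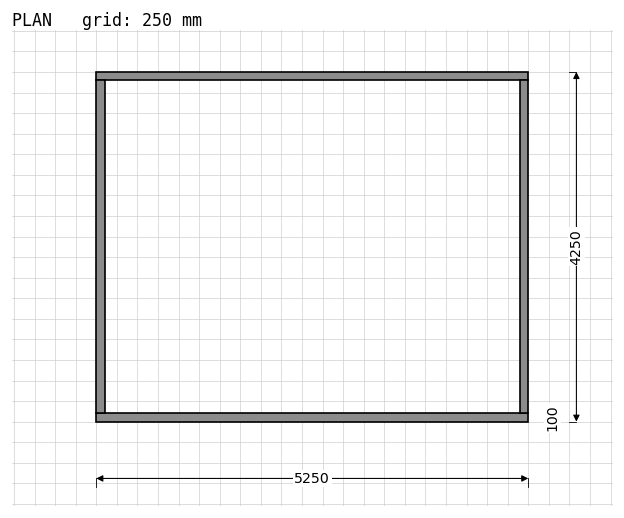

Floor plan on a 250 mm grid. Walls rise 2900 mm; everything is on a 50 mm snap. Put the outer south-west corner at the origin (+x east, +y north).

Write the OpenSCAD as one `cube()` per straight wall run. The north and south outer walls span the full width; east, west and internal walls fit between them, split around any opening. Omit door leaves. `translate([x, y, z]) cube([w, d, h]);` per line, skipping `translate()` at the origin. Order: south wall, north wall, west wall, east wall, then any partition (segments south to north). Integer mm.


cube([5250, 100, 2900]);
translate([0, 4150, 0]) cube([5250, 100, 2900]);
translate([0, 100, 0]) cube([100, 4050, 2900]);
translate([5150, 100, 0]) cube([100, 4050, 2900]);


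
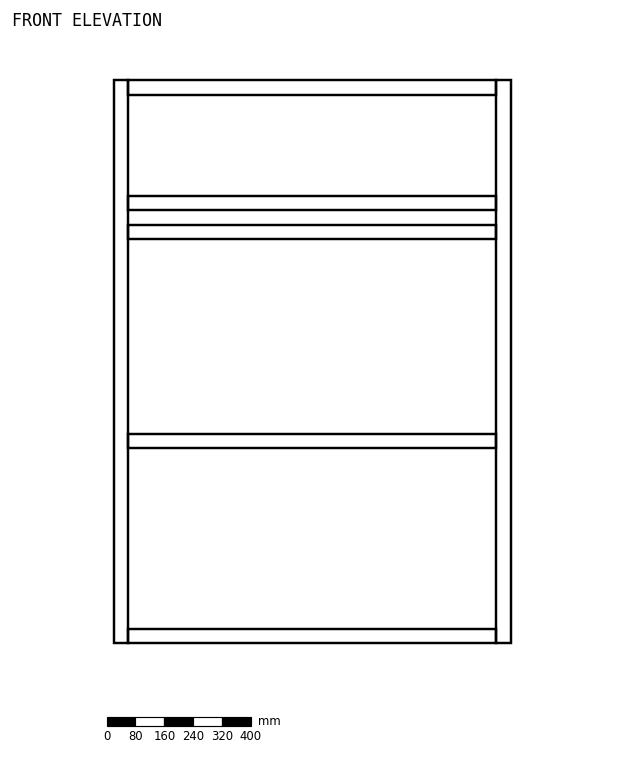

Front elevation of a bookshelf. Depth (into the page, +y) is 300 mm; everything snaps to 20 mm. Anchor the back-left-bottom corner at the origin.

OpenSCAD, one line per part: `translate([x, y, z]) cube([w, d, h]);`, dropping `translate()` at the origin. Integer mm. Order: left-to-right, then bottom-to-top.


cube([40, 300, 1560]);
translate([40, 0, 0]) cube([1020, 300, 40]);
translate([40, 0, 540]) cube([1020, 300, 40]);
translate([40, 0, 1120]) cube([1020, 300, 40]);
translate([40, 0, 1200]) cube([1020, 300, 40]);
translate([40, 0, 1520]) cube([1020, 300, 40]);
translate([1060, 0, 0]) cube([40, 300, 1560]);


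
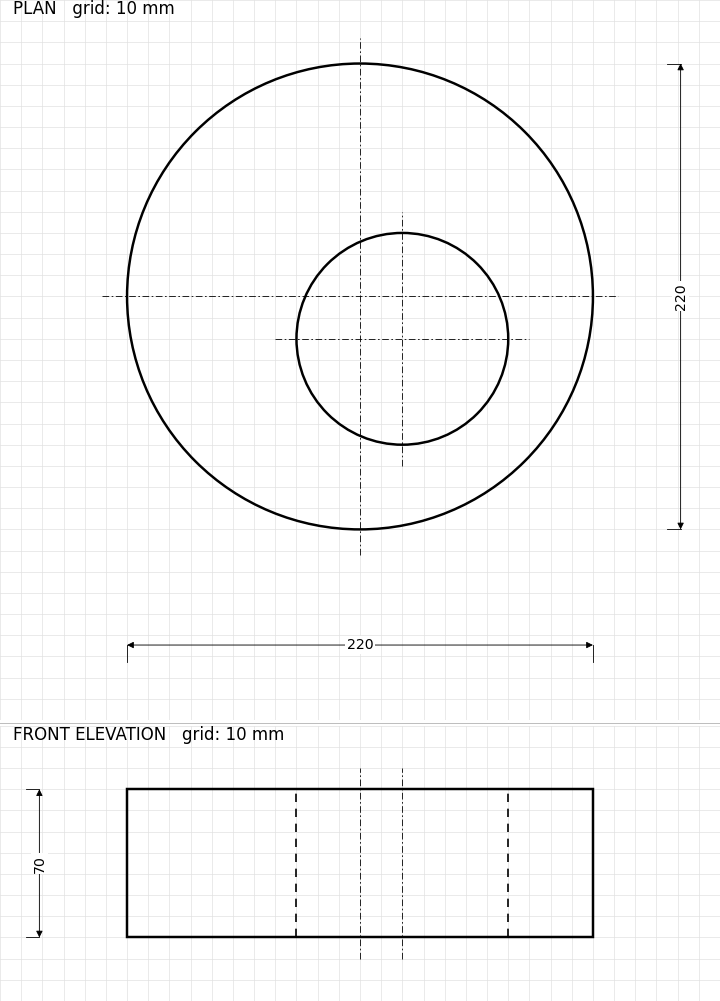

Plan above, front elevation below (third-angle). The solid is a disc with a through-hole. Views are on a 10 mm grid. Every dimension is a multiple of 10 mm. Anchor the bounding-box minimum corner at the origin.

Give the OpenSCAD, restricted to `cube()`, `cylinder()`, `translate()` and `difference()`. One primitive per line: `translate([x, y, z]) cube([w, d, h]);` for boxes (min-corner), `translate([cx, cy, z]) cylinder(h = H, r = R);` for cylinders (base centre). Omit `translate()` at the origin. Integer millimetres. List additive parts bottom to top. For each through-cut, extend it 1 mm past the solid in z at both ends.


difference() {
  translate([110, 110, 0]) cylinder(h = 70, r = 110);
  translate([130, 90, -1]) cylinder(h = 72, r = 50);
}
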